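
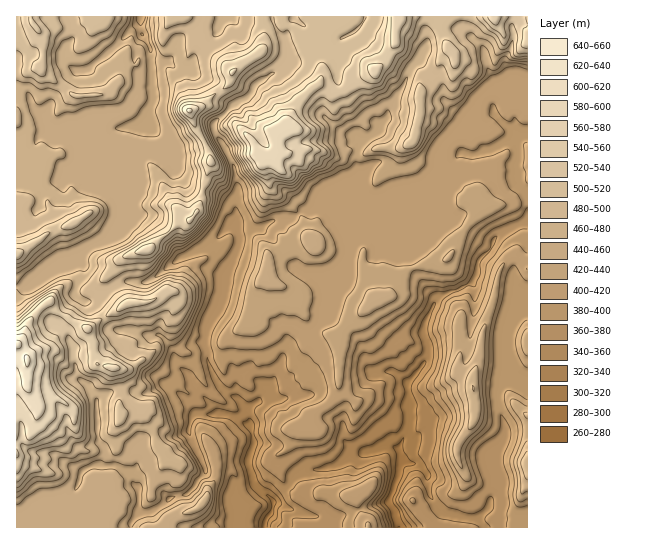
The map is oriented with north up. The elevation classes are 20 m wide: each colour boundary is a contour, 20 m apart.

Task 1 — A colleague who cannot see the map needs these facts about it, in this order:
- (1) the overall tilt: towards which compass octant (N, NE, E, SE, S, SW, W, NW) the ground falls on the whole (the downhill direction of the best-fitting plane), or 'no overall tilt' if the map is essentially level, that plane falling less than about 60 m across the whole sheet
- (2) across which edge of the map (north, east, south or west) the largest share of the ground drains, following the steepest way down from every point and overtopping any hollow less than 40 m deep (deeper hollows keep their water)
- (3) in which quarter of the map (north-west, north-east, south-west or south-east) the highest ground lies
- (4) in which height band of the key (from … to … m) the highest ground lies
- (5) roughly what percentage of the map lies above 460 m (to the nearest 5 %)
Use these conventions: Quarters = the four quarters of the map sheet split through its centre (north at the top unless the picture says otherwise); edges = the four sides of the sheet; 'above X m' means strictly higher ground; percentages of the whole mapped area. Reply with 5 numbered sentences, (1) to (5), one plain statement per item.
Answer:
(1) Overall the map slopes down towards the south-east.
(2) Drainage is mainly to the south: more ground falls towards that edge than towards any other.
(3) Look to the south-west quarter for the highest ground.
(4) The highest ground lies in the 640–660 m band.
(5) Roughly 35 % of the ground is higher than 460 m.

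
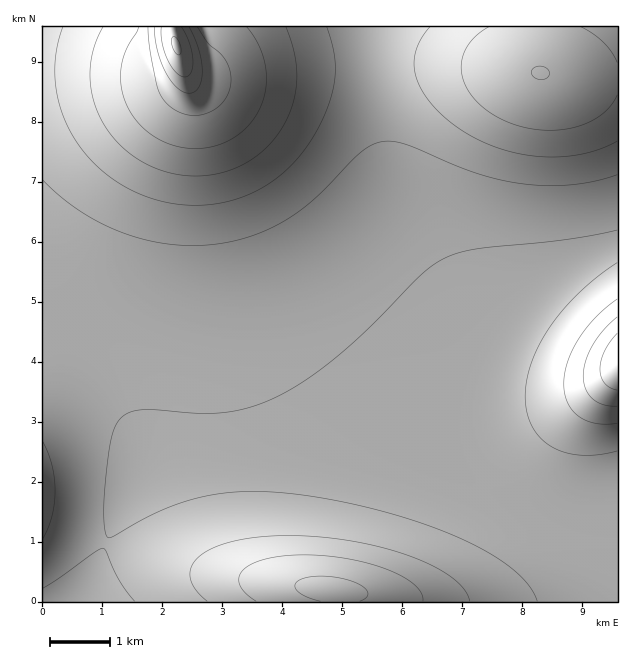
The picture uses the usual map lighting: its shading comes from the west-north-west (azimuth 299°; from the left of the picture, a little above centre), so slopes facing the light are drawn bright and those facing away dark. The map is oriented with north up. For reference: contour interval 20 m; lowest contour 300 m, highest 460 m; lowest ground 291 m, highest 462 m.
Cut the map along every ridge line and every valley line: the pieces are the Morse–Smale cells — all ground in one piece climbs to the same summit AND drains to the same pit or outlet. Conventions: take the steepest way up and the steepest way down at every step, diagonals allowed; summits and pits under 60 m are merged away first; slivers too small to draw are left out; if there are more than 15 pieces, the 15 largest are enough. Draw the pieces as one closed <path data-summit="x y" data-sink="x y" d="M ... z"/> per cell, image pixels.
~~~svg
<path data-summit="176 46" data-sink="617 558" d="M617 26l-575 1 1 575 42 0 2-2 17-53 19-40 17-23 24-10 77-8 78 0 42 2 99 16 30 8 28 14 4-1-20-15-14-25-6-24 1-47 15-45 10-19 22-29 17-15 24-17 31-17 16-5z"/><path data-summit="331 589" data-sink="617 558" d="M319 466l-101 1-46 6-27 7-13 13-20 33-26 75 532 0 0-63-4-2-78-22-46-22-30-8-60-11z"/><path data-summit="617 361" data-sink="617 558" d="M617 248l-15 4-31 17-24 17-17 15-22 29-10 19-10 27-6 27 1 47 5 15 14 25 13 12 20 10 33 12 48 14 2-1z"/>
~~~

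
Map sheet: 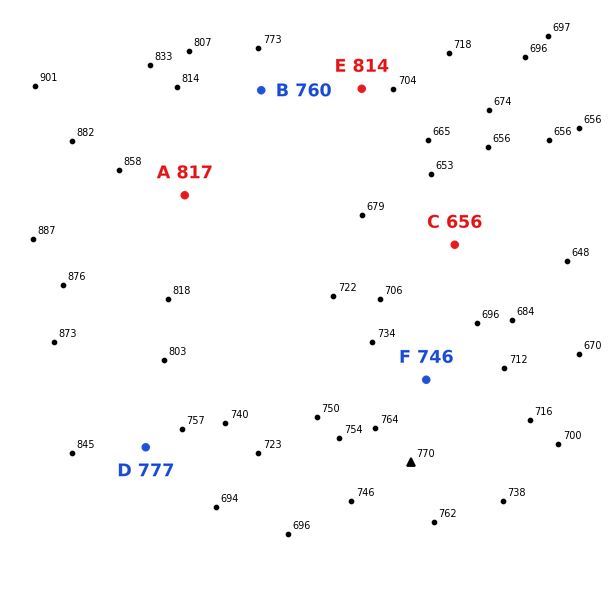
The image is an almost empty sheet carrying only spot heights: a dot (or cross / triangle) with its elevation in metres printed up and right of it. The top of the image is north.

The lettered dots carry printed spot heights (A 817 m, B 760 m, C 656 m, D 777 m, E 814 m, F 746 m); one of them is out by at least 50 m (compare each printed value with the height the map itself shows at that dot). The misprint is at E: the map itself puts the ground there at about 714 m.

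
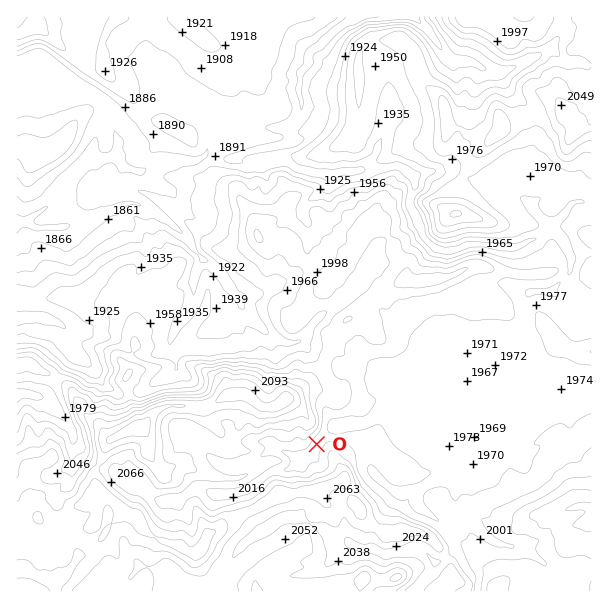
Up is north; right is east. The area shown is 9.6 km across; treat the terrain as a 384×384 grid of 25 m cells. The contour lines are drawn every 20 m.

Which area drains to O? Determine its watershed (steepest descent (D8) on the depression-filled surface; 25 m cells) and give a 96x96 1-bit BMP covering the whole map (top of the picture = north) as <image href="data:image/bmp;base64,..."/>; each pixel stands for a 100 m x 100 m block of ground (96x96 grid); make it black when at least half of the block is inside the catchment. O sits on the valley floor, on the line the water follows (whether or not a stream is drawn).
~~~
<image width="96" height="96" href="data:image/bmp;base64,Qk2+BAAAAAAAAD4AAAAoAAAAYAAAAGAAAAABAAEAAAAAAIAEAAATCwAAEwsAAAIAAAAAAAAA////AAAAAAAAAAAAAAAAAAAAAAAAAAAAAAAAAAAAAAAAAAAAAAAAAAAAAAAAAAAAAAAAAAAAAAAAAAAAAAAAAAAAAAAAAAAAAAAAAAAAAAAAAAAAAAAAAAAAAAAAAAAeAAAAAAAAAAAAAAB/AAAAAAAAAAAAAAP/AAAAAAAAAAAAAAf/wAAAAAAAAAAAAAf/4AAAAAAAAAAAAA//+AAAAAAAAAAAAD///gAAAAAAAAAAAH///4AAAAAAAAAAAP///8AAAAAAAAAAA/////4AAAAAAAAAB//////gAAAAAAAAB//////8AAAAAAAAB//////+AAAAAAAAB//////8AAAAAAAAA//////8AAAAAAAAA//////4AAAAAAAAAf/////gAAAAAAAAAf/////AAAAAAAAAAP////+AAAAAAAAAAD////8AAAAAAAAAAA////8AAAAAAAAAAAP///+AAAAAAAAAAAH///8AAAAAAAAAAAD///4AAAAAAAAAAAAAfwwAAAAAAAAAAAAAHgAAAAAAAAAAAAAAAAAAAAAAAAAAAAAAAAAAAAAAAAAAAAAAAAAAAAAAAAAAAAAAAAAAAAAAAAAAAAAAAAAAAAAAAAAAAAAAAAAAAAAAAAAAAAAAAAAAAAAAAAAAAAAAAAAAAAAAAAAAAAAAAAAAAAAAAAAAAAAAAAAAAAAAAAAAAAAAAAAAAAAAAAAAAAAAAAAAAAAAAAAAAAAAAAAAAAAAAAAAAAAAAAAAAAAAAAAAAAAAAAAAAAAAAAAAAAAAAAAAAAAAAAAAAAAAAAAAAAAAAAAAAAAAAAAAAAAAAAAAAAAAAAAAAAAAAAAAAAAAAAAAAAAAAAAAAAAAAAAAAAAAAAAAAAAAAAAAAAAAAAAAAAAAAAAAAAAAAAAAAAAAAAAAAAAAAAAAAAAAAAAAAAAAAAAAAAAAAAAAAAAAAAAAAAAAAAAAAAAAAAAAAAAAAAAAAAAAAAAAAAAAAAAAAAAAAAAAAAAAAAAAAAAAAAAAAAAAAAAAAAAAAAAAAAAAAAAAAAAAAAAAAAAAAAAAAAAAAAAAAAAAAAAAAAAAAAAAAAAAAAAAAAAAAAAAAAAAAAAAAAAAAAAAAAAAAAAAAAAAAAAAAAAAAAAAAAAAAAAAAAAAAAAAAAAAAAAAAAAAAAAAAAAAAAAAAAAAAAAAAAAAAAAAAAAAAAAAAAAAAAAAAAAAAAAAAAAAAAAAAAAAAAAAAAAAAAAAAAAAAAAAAAAAAAAAAAAAAAAAAAAAAAAAAAAAAAAAAAAAAAAAAAAAAAAAAAAAAAAAAAAAAAAAAAAAAAAAAAAAAAAAAAAAAAAAAAAAAAAAAAAAAAAAAAAAAAAAAAAAAAAAAAAAAAAAAAAAAAAAAAAAAAAAAAAAAAAAAAAAAAAAAAAAAAAAAAAAAAAAAAAAAAAAAAAAAAAAAAAAAAAAAAAAAAAAAAAAAAAAAAAAAAAAAAAAAAAAAAAAAAAAAAAAAAAAAAAAAAAAAAAAAAAAAAAAAAAAAAAAAAAAAAAAAAAAAAAAAAA="/>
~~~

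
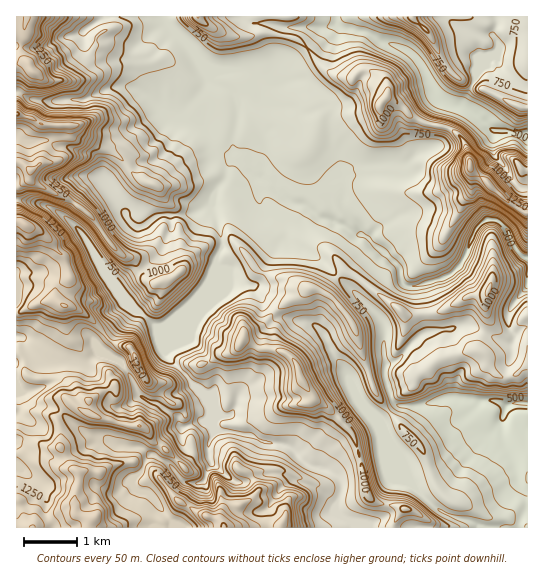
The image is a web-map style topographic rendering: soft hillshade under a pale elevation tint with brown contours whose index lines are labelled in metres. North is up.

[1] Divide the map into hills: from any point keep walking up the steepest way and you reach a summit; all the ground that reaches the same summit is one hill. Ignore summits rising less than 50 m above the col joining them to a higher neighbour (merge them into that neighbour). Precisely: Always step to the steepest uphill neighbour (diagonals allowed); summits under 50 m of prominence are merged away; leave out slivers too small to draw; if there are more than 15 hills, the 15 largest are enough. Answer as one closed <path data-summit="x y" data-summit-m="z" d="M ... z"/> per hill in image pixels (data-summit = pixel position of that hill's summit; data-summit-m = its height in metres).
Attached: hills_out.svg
<path data-summit="26 225" data-summit-m="1589" d="M175 32l-4 1-11 13-5 12 5 12 1 36 6 6 11 4 2 5-12 28-9 8-8 4-18 0-25 20-1 4 18 30-39 25-20-23-9-6-19-8-21-3 0 72 25 1 9 6 14 13 18 7 7 0 17-12 8 0 23-15 23-21 10-20 0-14 2-2 20-2 20-9 10 39-7 16 0 7 8 5 5 10 8 0 9 4 9 0 4-3 8-20 17-24 1-8-11-13-9-6-5-8 0-9 8-13-5-6-3-8-14-14-8-2-6 0 7-36 0-12-3-6-7-8-12-5-6-6-20-29z"/><path data-summit="470 166" data-summit-m="1428" d="M239 69l-18 2-7 2-3 5 6 6 12 5 7 8 3 6-6 47 13 3 14 14 3 8 26 26 16 4 12 11 26 9 11 8 13 4 30 28 4 16 4 4 10 2 35-12 11-12 14-32 11-11 11 0 4 3 7 8 9 20 5 5 6 1 0-68-9-1-8-10-6-11-9-9-3-5 2-22-26-22-27-9-5 5-8 20 0 22-2 2-9 3-13 13-24-1-22 4-13 5-4 7-2-17-8-17-3-21-4-10-6-4-18 2-12-6-19-4-7-8-2-12-11-11z"/><path data-summit="301 378" data-summit-m="1229" d="M286 317l-11 2-14 14-1 8-8 14-1 14-12 24-6 18-4 5-11-1-7-14-3-2 3 6-2 14 3 7 5 5 33 4 16 8 20 2 5 3 14 15 8 4 10 1 12 7 16-12 27-7 5 0 12 12-14-38-22-29-12-27-15-21-9-20-8-8-8-4-9 0z"/><path data-summit="223 527" data-summit-m="1506" d="M209 419l-3 2-12 2-13 7 3 21-13 16-5-6-12-6-4 0-5 6-2 9-12 11 6 10 12 2 7 8 17 22 1 5 181-1-4-6-12-5-4-6 6-19 0-9-7-9-29-10-14-15-5-3-20-2-16-8-33-4z"/><path data-summit="381 105" data-summit-m="1094" d="M337 24l-15 4-15 20-14 12-16 8-12 12-4 1 2 14 10 9 16 3 12 6 18-2 6 4 4 10 3 21 8 17 2 17 4-7 13-5 22-4 24 1 13-13 11-5 0-22 4-12 8-14-8-8-9-22-13-16-18-9-12-3-15-9-23-4z"/><path data-summit="94 518" data-summit-m="1488" d="M17 389l2 22-3 3 0 52 25 20 6 13 0 16 6 13 120-1 0-4-17-22-7-8-12-2-6-9 13-15 5-12-3-4-8-4-20-2-15-8-13-2-32-24-8-4-16-3-11-12z"/><path data-summit="410 437" data-summit-m="769" d="M461 397l-15 0-24 8-27 0-15 14 1 10 15 36 5 9 32 31 9 7 12 5 15 3 10 8 39 0 5-13 5-6 0-18-5-2-6-8-2-18-12-26 0-20 4-11-14-6-20 0z"/><path data-summit="489 290" data-summit-m="1060" d="M497 220l-11 0-9 7-16 36-11 12-30 11 4 36 3 10 42-7 42 19 4-10 13-8 0-68-11-7-9-20z"/><path data-summit="17 114" data-summit-m="1513" d="M130 87l-16 0-31 13-40 1-13-2-11-7-3 1 1 44 8 4 22-1 12 7 10 0 12 5 10 1 8 6 2 6 0 9 4 8-6-3-9 2-25 34 21 25 39-25-18-30 1-4 25-20 18 0 8-4 9-8 12-28-2-5-11-4-21-17z"/><path data-summit="33 71" data-summit-m="1446" d="M102 16l-85 0-1 75 18 9 23 1 26-1 31-13 16 0 12 5 19 15-1-37-5-15 5-9 15-15-9-8-28 21-9 0-12-5-15 1-11-4-4-5 1-4 10-6z"/><path data-summit="478 350" data-summit-m="886" d="M469 325l-10 0-8 4-28 4-18 17-6 9-14 7 2 19 5 16 3 3 27 1 24-8 47 3 13 5 22-3 0-75-13 6-4 11z"/><path data-summit="310 289" data-summit-m="984" d="M286 233l-19 29-8 20-7 4 9 13 22 18 15 4 9 0 8 4 10 12 7 16 19 30 22-8 12-2-1-47-4-8-61-59-26-16z"/><path data-summit="65 306" data-summit-m="1405" d="M38 272l-22 1 0 64 5 0 9 14 16 12 28 0 11 4 13-15 3-1-5-5 25-21 8-8 4-8-19-24-7 2-17 12-7 0-18-7-14-13z"/><path data-summit="413 17" data-summit-m="1031" d="M495 16l-158 0-1 7 7 5 23 4 15 9 26 10 12 10 5 8 12 26 7 6 19 6 13-26 2-11 12-13 6-1 4-6 0-5-6-8 4-14z"/><path data-summit="198 17" data-summit-m="1052" d="M335 16l-171 1 3 6 18 19 26 35 3-4 7-2 18-2 11 3 12 9 15-13 16-8 14-12 15-20 12-3 2-2z"/>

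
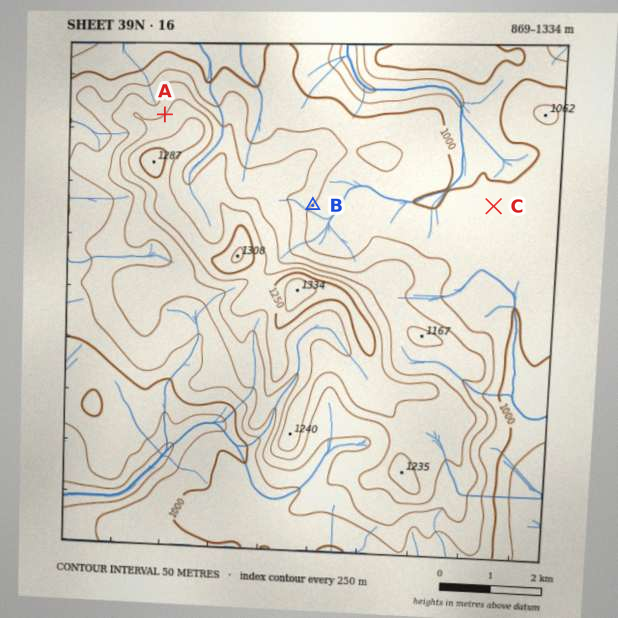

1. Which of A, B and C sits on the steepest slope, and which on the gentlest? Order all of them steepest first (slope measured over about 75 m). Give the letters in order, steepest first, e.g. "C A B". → A B C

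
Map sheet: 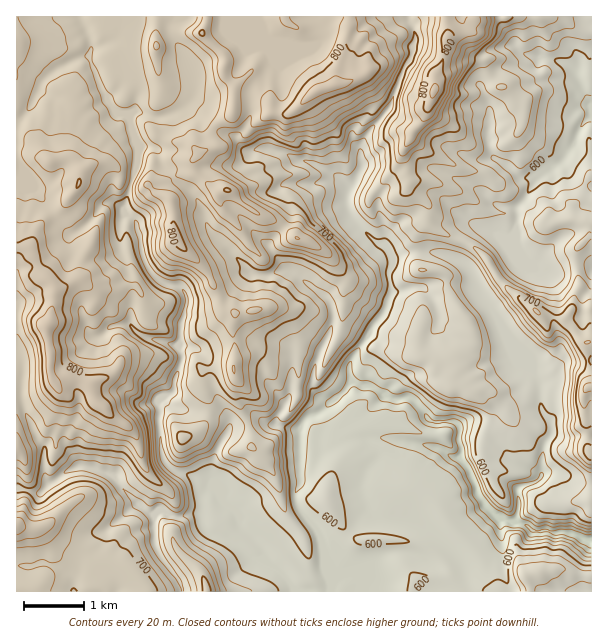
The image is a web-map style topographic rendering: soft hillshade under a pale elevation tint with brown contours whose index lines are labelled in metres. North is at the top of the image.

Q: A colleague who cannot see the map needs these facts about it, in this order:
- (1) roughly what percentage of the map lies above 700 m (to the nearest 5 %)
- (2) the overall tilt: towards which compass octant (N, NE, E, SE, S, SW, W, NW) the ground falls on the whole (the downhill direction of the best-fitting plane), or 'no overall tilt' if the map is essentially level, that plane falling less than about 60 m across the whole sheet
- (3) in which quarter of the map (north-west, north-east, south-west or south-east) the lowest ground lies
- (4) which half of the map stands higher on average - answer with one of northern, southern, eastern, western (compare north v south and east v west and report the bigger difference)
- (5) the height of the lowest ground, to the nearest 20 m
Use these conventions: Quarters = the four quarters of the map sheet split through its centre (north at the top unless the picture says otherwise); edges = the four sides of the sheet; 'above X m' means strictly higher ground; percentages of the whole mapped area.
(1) Ground above 700 m makes up about 40 % of the sheet.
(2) The general tilt is down to the south-east (the land rises towards the north-west).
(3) The lowest point lies in the south-east quarter of the map.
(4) On average the western half of the map is the higher ground.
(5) The lowest ground is at about 500 m.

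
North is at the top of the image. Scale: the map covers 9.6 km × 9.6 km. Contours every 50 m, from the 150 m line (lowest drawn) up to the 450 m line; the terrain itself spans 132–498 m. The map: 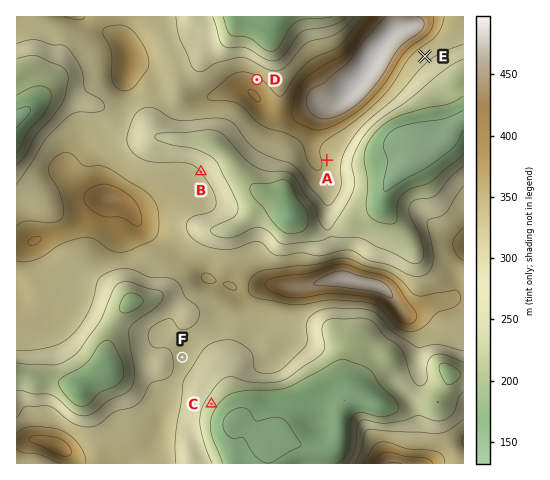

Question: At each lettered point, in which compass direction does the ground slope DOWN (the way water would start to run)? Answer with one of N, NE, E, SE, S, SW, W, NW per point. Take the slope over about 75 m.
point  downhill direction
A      E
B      NE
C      SE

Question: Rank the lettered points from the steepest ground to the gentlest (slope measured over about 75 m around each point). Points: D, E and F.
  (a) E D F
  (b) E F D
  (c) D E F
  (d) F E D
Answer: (c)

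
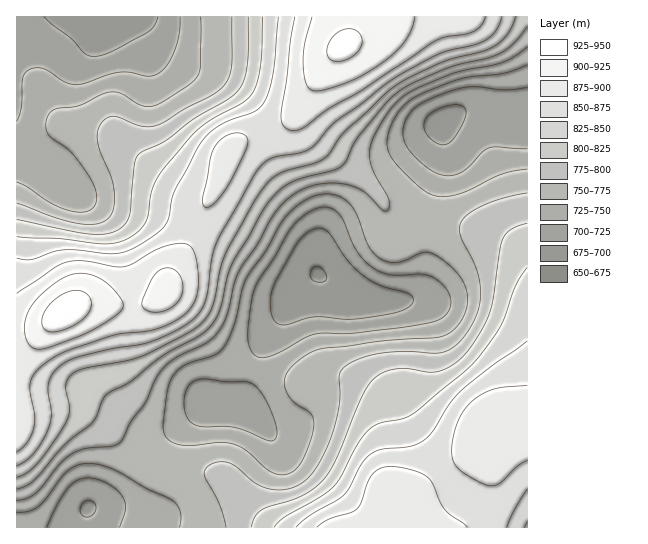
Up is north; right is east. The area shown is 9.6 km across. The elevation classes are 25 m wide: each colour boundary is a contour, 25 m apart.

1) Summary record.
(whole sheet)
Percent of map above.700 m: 95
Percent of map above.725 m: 84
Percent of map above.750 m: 70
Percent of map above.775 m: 54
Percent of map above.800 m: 43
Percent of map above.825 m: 34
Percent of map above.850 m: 26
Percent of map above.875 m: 15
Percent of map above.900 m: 5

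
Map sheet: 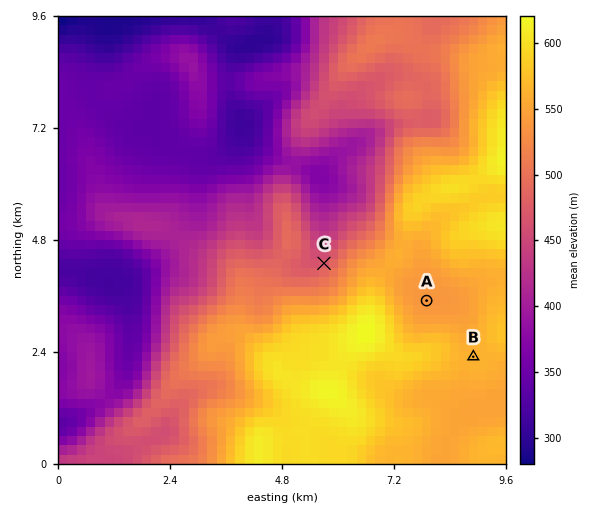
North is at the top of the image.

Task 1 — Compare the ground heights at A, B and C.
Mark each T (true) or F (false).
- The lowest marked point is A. F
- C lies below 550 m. T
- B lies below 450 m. F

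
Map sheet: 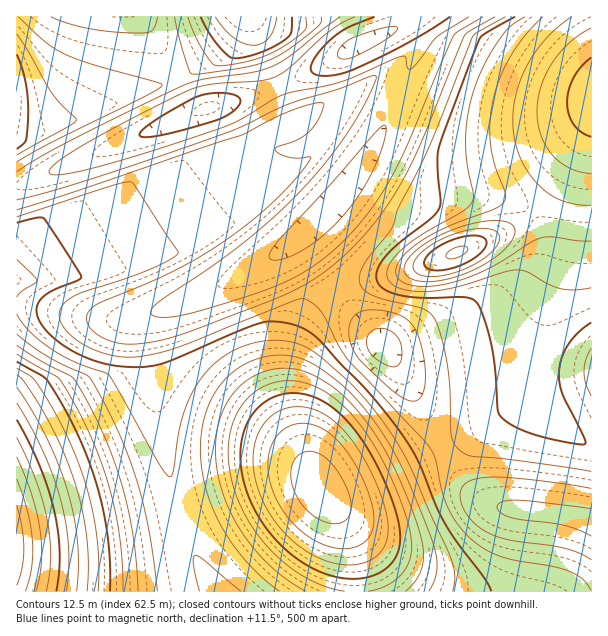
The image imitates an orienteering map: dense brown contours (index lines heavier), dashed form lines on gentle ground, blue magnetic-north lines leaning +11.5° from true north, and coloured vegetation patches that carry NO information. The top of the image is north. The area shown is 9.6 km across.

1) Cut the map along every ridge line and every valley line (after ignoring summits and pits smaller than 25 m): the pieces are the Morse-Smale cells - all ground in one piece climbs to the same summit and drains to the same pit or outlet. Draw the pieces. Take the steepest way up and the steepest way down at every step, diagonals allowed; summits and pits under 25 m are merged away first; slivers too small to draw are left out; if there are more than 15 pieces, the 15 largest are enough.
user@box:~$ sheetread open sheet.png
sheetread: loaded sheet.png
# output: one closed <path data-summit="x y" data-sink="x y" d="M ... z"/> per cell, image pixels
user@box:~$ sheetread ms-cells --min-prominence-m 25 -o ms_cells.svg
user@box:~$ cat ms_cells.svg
<path data-summit="17 548" data-sink="354 47" d="M398 28l-33 14-75 40-39 15-48 12-187 77 1 406 200-1-24-37-13-38-20-87-8-46 0-17-6-25 0-21 4-6 9-4 44-16 69-36 27-20 32-31 24-30 23-36 19-40 13-35 4-16-11-18z"/><path data-summit="320 492" data-sink="354 47" d="M303 234l-18 14-28 18-54 28-44 16-9 4-4 6 0 21 6 25 0 17 8 46 20 87 13 38 25 38 138-1-1-31-6-26-7-16-24-29-5-9-21-67-2-47 8-31 14-26 15-15 10-6-3-10-22-29z"/><path data-summit="591 96" data-sink="354 47" d="M591 16l-178 0-3 6-12 5 16 23-4 16-19 48-13 27-20 32 14 5 35 21 85-3 20 4 13 8 6 6 16-17 12-18 33-59z"/><path data-summit="320 492" data-sink="591 522" d="M443 450l-14 4-75 36-18 6-12 1 12 12 13 25 6 26 2 32 235-1-1-69-21-6-58-6-23-6-12-8-19-19z"/><path data-summit="17 96" data-sink="354 47" d="M141 16l-125 1 1 169 182-75-6-4-15-33z"/><path data-summit="320 492" data-sink="384 347" d="M338 289l-11 5-19 20-10 21-8 31 0 36 6 30 17 48 5 9 11 9 43-16 70-33-22-47-24-40-47-54z"/><path data-summit="246 17" data-sink="354 47" d="M411 16l-269 1 18 31 18 26 15 33 4 3 4 0 50-13 39-15 39-20 21-13 60-27z"/><path data-summit="458 252" data-sink="354 47" d="M362 174l-7 2-24 31-27 27 8 15 22 29 4 10 13-5 48-9 39-14 65-26 27-19-5-7-13-8-20-4-85 3z"/><path data-summit="591 96" data-sink="384 347" d="M591 121l-32 58-12 18-15 16 10 21 2 18-4 15-11 17-14 14-23 14-58 18-42 16-8 1 27 37 17 7 82-3 23-2 2-2-1-22 2-21 30-92 10-57 16-61z"/><path data-summit="458 252" data-sink="384 347" d="M531 214l-28 20-65 26-39 14-48 9-14 5 12 20 34 38 9 0 42-16 51-16 30-16 14-14 11-17 4-15 0-12-4-15z"/><path data-summit="458 252" data-sink="591 522" d="M534 403l-15 1-16 10-18 14-43 21 16 28 19 19 12 8 23 6 58 6 21 6 1-75-47-32z"/><path data-summit="591 96" data-sink="354 47" d="M591 132l-15 60-12 69-28 80-2 21 0 21 2 2 31-3 25-5z"/><path data-summit="458 252" data-sink="384 347" d="M408 380l2 9 33 59 42-20 18-14 16-10 15-1 4 2-4-20-73 6-33 0-12-5z"/><path data-summit="458 252" data-sink="354 47" d="M591 378l-56 8 0 9 5 15 27 22 24 14z"/>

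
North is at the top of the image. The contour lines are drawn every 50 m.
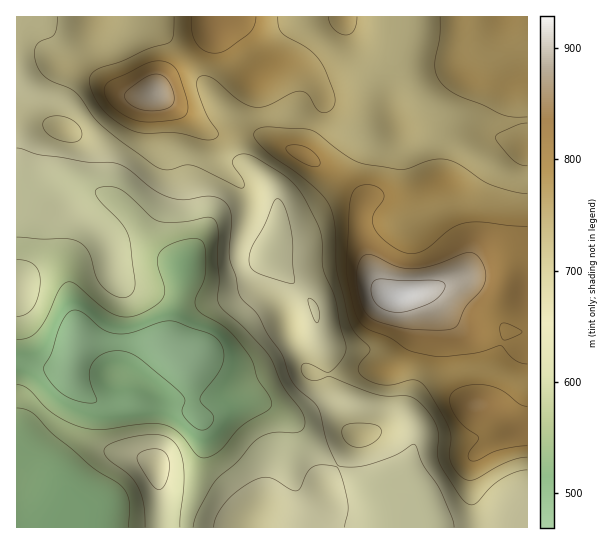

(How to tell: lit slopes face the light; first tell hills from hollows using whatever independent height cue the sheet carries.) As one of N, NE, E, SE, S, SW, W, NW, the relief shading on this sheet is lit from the E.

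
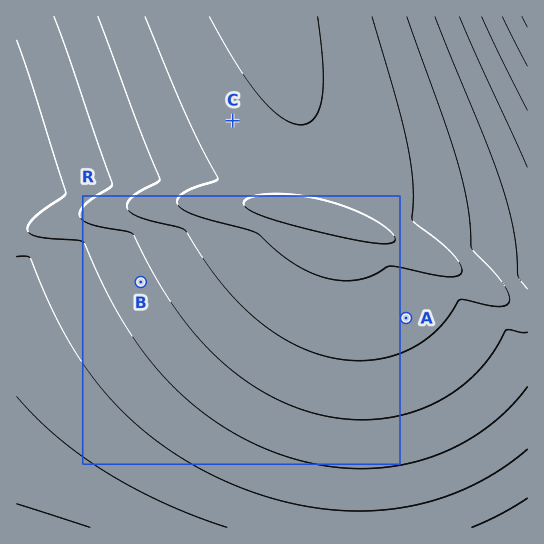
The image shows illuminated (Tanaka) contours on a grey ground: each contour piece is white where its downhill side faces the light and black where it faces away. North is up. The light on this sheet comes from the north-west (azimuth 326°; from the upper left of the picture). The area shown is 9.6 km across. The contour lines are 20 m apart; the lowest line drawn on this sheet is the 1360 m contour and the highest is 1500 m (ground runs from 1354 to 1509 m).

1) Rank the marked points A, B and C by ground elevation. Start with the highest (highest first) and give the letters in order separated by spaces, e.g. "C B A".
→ C A B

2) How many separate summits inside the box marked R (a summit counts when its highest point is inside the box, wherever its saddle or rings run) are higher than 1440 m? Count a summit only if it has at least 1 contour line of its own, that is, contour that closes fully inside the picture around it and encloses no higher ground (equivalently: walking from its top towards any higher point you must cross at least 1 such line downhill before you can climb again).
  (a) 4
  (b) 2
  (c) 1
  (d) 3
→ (c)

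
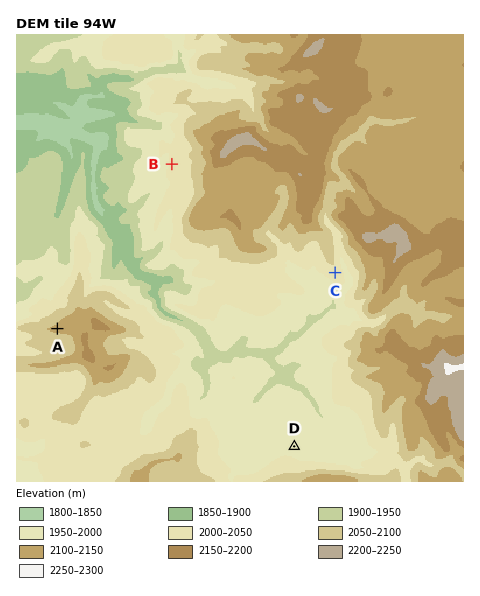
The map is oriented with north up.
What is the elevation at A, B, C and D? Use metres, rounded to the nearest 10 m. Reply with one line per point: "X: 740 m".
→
A: 2110 m
B: 2010 m
C: 2030 m
D: 1990 m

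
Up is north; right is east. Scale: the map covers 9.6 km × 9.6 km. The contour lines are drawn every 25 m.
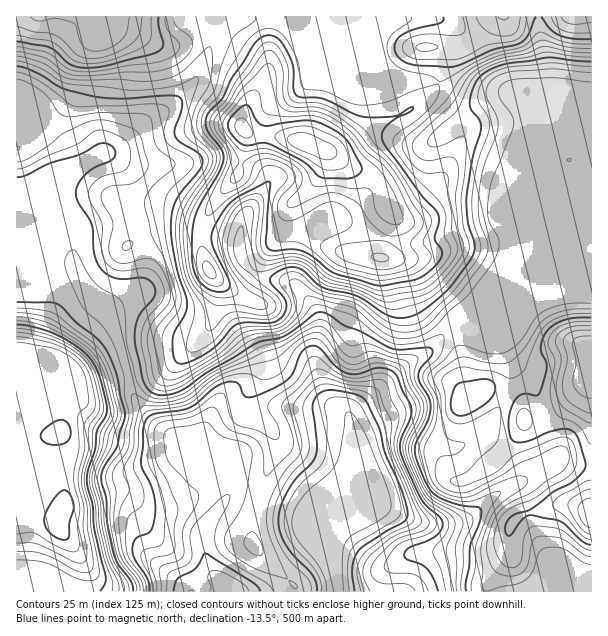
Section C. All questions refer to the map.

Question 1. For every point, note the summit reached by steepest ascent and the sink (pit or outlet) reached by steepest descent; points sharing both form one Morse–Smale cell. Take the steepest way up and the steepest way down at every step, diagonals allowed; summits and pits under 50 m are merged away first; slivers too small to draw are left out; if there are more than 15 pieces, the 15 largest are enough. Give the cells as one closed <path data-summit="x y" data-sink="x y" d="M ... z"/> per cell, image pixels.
<path data-summit="305 143" data-sink="332 569" d="M278 16l-72 0 4 16 0 16-5 14-13 24-22 22-24 13-21 23-12 7-14 3-31 18 2-8-4-17-5-9-8-8-9-6-27 2-1 128 35 0 17 5 6 5 12 27 28 30 15 52 30-5 12-4 34-29 7-14 6-22 0-14-3-8 26 22 0 28 19 36 0 9-14 27 0 11 3 5 15 7 8 9 5 12-19 57-6 39 7 13 36 35 1 5 37 0 1-16-4-19 0-17 6-19 0-21 2-8 22-25-2-21-8-32 52-47 24-13 29-29 9 0 84-35 15-2 29-1 0-189-46-4-6 2-4 4-9-6-21-2-26 6-12 0-36-18-45 0-9-4-16-16-66-28-11-12z"/><path data-summit="591 348" data-sink="332 569" d="M591 288l-28 0-15 2-84 35-9 0-29 29-24 13-52 47 8 32 2 21-22 25-2 8 0 21-6 19 0 17 4 19 1 16 243-1-28-28-20-38-12-34-7-5 16-6 30-20 7 0 20 6 8-1z"/><path data-summit="57 521" data-sink="230 591" d="M59 361l-15 19 11 13 6 33-1 9 6 15-2 56-6 10 0 11 26 34 7 17 0 13 137 1-2-7-15-13-9-27 2-15 19-27-1-6-18-18-4-6-1-18 5-1 1-2-19-7-18-11-23-21-11-15-4-23-2-2-47 12-3-2-5-11z"/><path data-summit="113 17" data-sink="332 569" d="M204 16l-187 0-1 109 28-1 9 6 8 8 5 9 4 17-1 6 30-16 17-4 9-6 21-23 24-13 26-28 14-32 0-16z"/><path data-summit="57 521" data-sink="332 569" d="M51 254l-35 1 0 336 74 1 0-19-17-28-15-18 0-11 6-10 2-56-6-15 1-9-6-33-11-13 13-19 9 5 7 6 5 11 3 2 44-11 3-2 0-3-14-48-28-30-12-27-6-5z"/><path data-summit="305 143" data-sink="230 591" d="M218 280l-1 26-5 15-7 14-34 29-12 4-30 5 1 10 4 15 6 9 22 23 18 12 25 10-1 2-5 1 1 18 4 6 19 21-1 6-11 12-9 16 0 11 9 27 15 13 4 7 64 0 1-5-36-35-7-13 6-39 19-57-5-12-8-9-15-7-3-5 0-11 14-27 0-9-19-36 0-28z"/><path data-summit="504 17" data-sink="332 569" d="M537 16l-259 1 7 3 11 12 66 28 16 16 9 4 45 0 36 18 12 0 26-6 13 0 8 2 9 6 4-4 7-3-1-31z"/><path data-summit="591 515" data-sink="332 569" d="M564 460l-7 0-30 20-16 6 7 5 12 34 20 38 29 29 12 0 1-125-17-3z"/><path data-summit="575 17" data-sink="332 569" d="M591 16l-53 1 8 45 2 32 27 3 17-1z"/>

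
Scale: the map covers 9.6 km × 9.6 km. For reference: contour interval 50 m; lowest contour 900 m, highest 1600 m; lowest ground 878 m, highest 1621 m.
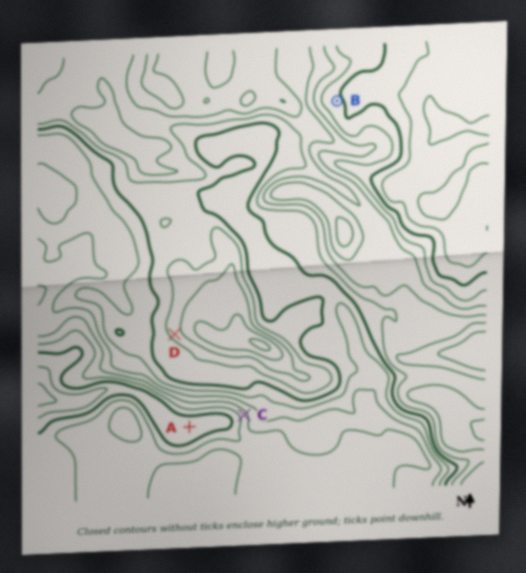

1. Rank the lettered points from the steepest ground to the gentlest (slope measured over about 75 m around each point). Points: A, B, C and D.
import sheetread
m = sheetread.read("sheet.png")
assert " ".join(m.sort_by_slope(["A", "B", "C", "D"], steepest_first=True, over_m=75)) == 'C D B A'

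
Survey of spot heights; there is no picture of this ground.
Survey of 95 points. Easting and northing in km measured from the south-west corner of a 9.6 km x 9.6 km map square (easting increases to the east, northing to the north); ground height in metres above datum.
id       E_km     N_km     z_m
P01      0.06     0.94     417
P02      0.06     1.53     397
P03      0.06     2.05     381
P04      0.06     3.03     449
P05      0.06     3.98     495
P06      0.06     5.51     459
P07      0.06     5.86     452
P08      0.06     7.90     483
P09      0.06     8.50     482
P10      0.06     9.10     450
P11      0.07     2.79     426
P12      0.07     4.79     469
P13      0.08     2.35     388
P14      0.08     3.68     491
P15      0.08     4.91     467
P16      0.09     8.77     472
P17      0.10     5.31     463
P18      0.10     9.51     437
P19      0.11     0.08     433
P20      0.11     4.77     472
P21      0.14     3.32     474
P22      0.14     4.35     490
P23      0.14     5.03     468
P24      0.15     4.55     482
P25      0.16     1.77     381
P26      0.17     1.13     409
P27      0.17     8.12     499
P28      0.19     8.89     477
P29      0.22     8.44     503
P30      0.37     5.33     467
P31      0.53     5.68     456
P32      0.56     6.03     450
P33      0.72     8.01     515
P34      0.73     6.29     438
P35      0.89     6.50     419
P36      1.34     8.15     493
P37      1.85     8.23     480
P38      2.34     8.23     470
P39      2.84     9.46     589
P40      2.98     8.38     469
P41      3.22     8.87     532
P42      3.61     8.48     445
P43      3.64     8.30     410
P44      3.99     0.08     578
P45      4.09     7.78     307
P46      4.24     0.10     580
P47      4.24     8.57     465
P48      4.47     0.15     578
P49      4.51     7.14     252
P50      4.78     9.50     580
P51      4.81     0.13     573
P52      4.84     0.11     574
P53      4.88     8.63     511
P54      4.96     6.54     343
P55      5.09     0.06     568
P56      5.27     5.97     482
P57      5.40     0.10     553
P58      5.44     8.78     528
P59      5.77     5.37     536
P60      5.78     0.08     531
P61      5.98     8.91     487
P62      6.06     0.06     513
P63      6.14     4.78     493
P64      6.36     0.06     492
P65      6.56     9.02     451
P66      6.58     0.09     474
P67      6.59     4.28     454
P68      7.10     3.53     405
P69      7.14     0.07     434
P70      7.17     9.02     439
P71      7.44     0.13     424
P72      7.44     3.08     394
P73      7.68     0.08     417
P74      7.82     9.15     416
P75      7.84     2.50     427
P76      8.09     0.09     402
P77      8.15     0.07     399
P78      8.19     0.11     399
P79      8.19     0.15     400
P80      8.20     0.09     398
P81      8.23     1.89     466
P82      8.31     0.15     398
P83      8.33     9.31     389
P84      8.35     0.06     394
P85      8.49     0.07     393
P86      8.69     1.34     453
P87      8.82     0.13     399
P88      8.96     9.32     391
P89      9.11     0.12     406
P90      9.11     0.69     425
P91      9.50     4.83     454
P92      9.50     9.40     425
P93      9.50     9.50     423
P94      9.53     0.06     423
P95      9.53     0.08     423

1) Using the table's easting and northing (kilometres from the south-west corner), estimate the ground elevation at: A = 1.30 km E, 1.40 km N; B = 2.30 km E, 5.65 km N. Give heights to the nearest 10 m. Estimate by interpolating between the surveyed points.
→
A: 340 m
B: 410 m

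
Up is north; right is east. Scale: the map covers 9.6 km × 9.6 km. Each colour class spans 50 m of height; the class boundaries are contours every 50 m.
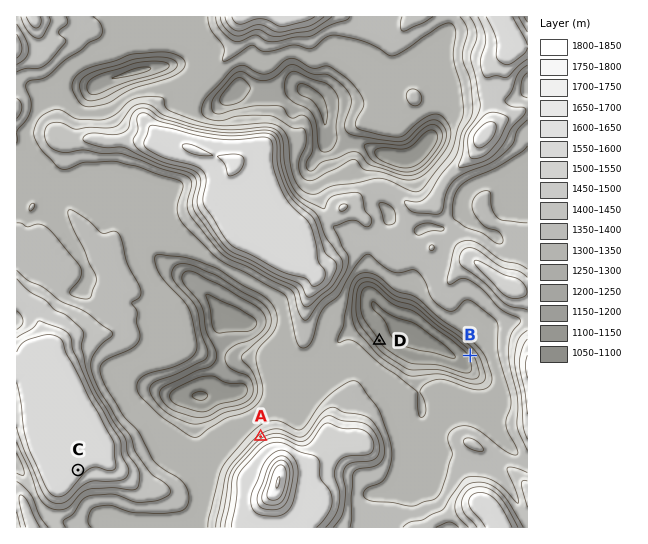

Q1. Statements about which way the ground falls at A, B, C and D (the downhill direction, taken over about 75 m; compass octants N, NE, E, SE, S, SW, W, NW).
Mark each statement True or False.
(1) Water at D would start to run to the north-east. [True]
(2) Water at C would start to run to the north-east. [False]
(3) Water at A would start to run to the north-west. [True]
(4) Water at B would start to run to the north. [False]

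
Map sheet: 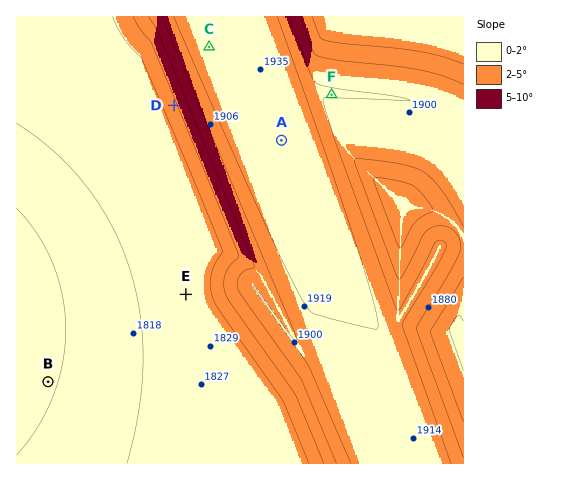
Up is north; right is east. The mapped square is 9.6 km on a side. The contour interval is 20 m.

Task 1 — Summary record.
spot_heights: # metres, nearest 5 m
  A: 1930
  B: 1795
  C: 1935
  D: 1855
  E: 1825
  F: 1900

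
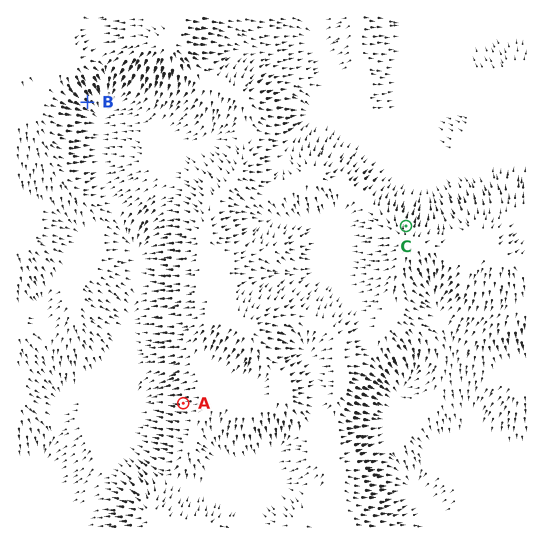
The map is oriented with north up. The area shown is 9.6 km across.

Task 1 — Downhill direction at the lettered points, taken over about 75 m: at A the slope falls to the W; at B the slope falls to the SE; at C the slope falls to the N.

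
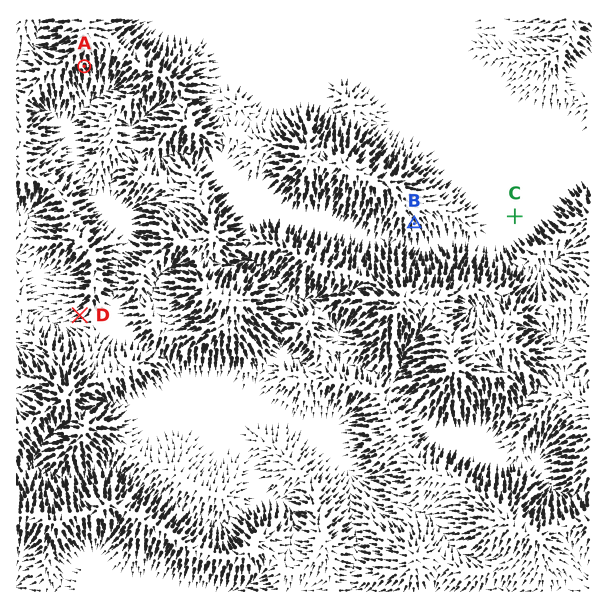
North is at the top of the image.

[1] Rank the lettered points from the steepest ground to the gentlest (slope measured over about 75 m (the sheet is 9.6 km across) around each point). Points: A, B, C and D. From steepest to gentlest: A B D C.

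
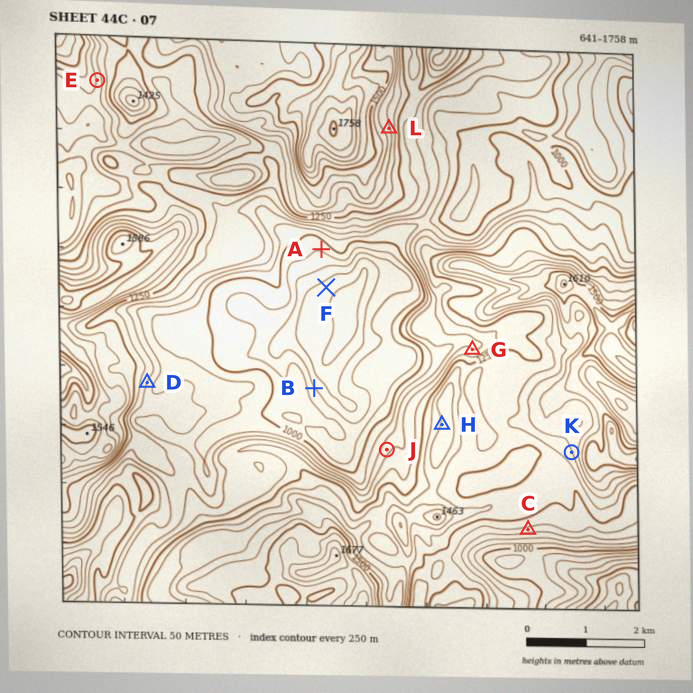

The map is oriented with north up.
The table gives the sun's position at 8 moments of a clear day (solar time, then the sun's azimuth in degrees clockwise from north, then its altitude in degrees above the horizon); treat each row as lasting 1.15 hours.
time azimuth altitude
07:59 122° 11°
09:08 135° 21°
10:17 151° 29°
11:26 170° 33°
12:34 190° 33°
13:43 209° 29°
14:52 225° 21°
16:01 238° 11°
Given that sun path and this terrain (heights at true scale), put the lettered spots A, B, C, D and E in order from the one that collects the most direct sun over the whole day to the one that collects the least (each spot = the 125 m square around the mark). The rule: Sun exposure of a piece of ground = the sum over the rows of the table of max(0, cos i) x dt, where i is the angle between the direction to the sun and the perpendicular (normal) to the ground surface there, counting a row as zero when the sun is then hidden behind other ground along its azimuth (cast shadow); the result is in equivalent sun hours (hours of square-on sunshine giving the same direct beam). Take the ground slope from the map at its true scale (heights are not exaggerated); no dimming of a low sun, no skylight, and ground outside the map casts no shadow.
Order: C > A > D > E > B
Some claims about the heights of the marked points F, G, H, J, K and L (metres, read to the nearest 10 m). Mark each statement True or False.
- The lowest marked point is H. False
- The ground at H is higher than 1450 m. False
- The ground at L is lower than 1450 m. True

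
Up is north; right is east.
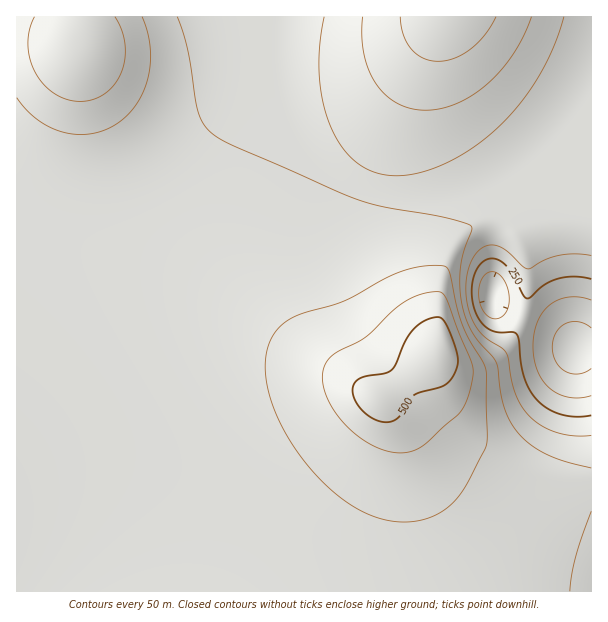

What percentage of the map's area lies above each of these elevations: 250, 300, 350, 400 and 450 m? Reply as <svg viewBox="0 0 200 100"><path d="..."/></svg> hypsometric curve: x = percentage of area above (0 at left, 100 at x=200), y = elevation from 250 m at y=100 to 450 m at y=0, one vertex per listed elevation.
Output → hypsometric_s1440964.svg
<svg viewBox="0 0 200 100"><path d="M193 100l-3-25-31-25-118-25-25-25"/></svg>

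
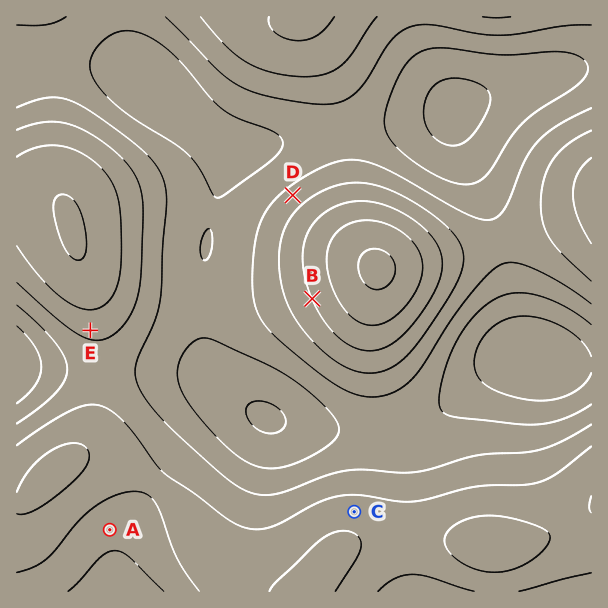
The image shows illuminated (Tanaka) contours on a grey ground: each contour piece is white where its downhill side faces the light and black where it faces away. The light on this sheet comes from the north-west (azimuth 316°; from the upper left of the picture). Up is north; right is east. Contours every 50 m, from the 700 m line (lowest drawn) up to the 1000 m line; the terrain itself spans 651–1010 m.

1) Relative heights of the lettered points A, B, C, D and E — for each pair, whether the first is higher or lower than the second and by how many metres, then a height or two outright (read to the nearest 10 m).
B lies higher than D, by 80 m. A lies lower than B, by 80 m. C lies higher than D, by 60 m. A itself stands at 820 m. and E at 860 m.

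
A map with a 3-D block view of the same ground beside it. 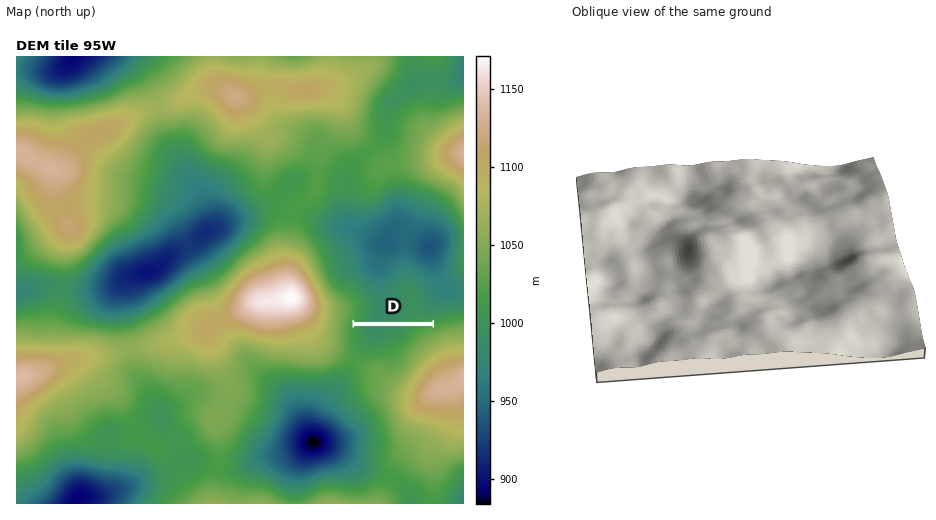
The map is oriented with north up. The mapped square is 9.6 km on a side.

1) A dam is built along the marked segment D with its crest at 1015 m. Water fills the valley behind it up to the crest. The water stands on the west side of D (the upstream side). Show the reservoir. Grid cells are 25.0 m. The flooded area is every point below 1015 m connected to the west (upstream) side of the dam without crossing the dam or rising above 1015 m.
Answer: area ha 65.6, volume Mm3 8.21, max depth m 29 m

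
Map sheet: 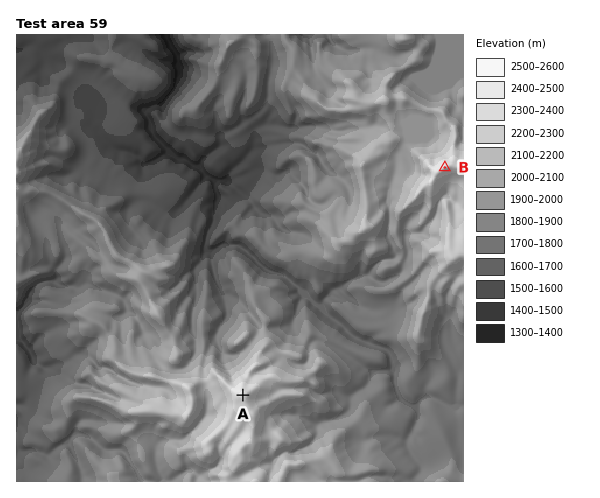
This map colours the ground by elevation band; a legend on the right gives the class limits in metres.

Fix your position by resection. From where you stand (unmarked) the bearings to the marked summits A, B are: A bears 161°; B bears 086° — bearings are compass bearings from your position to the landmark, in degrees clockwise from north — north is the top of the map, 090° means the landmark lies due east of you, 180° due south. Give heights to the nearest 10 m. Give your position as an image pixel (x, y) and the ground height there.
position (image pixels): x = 171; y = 187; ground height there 1620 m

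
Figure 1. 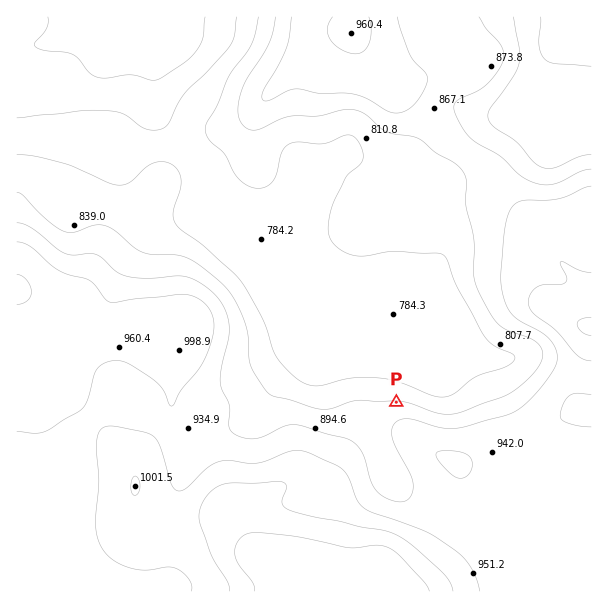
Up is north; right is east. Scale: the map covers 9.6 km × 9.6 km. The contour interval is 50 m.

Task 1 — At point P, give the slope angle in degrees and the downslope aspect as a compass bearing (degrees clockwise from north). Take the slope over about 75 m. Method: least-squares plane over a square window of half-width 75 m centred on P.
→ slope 10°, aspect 1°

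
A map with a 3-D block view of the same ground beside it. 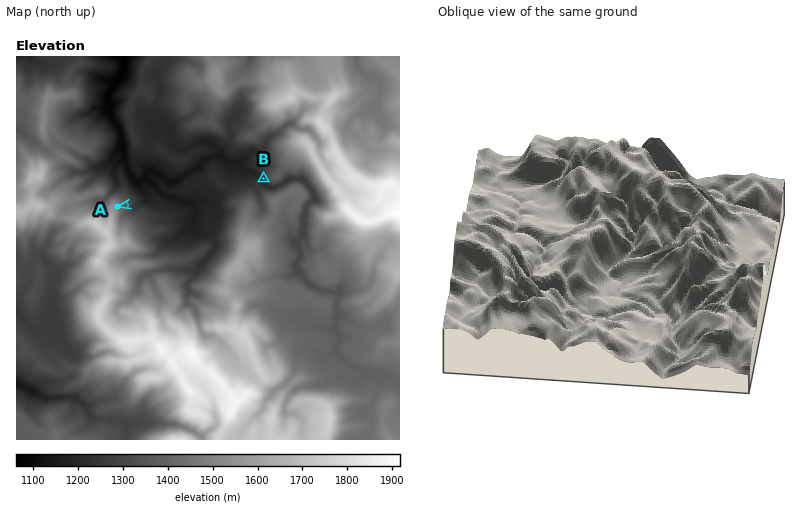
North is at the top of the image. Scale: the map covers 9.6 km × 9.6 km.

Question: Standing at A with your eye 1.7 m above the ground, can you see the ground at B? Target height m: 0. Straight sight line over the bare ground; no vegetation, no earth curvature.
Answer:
yes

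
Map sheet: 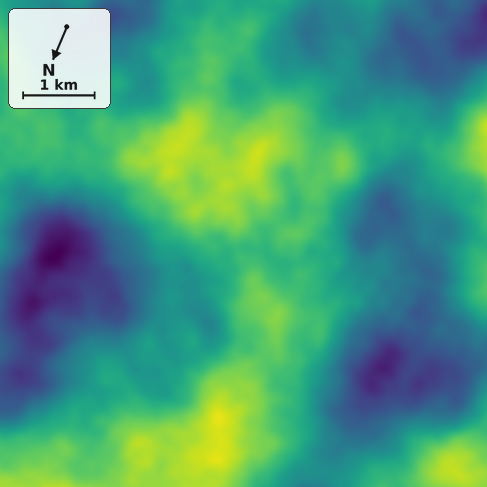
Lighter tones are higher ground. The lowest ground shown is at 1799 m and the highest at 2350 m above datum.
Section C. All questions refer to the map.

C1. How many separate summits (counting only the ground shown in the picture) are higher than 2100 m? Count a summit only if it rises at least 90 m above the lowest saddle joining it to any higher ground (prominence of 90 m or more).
3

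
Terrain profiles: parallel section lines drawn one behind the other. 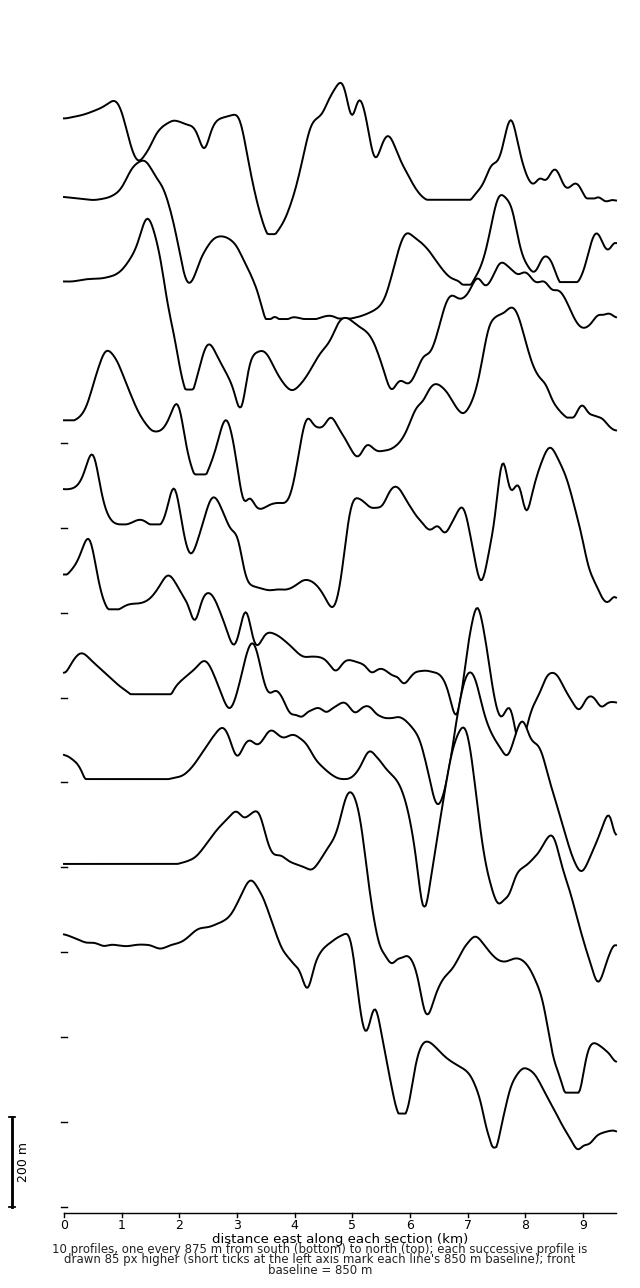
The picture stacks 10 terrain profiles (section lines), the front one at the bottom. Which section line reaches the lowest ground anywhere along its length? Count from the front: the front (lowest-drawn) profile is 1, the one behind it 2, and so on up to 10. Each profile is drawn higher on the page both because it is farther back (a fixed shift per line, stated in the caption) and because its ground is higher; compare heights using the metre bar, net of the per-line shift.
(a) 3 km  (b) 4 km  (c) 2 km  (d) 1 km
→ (c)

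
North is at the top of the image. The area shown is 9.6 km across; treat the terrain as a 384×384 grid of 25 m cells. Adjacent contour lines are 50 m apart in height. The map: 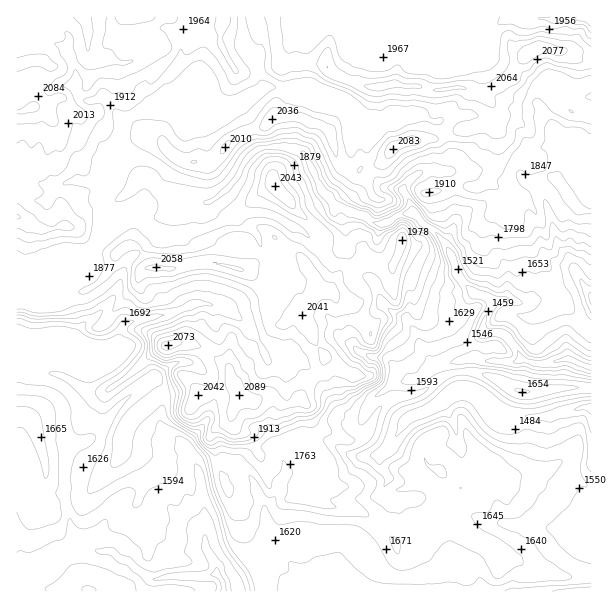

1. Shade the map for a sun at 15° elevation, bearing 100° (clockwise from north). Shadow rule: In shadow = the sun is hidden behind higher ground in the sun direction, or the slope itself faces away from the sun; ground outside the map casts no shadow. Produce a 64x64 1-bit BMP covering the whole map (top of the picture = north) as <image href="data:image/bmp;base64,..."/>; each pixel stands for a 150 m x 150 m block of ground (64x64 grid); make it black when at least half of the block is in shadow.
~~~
<image width="64" height="64" href="data:image/bmp;base64,Qk0+AgAAAAAAAD4AAAAoAAAAQAAAAEAAAAABAAEAAAAAAAACAAATCwAAEwsAAAIAAAAAAAAA////AAAAAAAAAAHgAAAAAAAAA8AAAAAAAAADwAAAAAAAAAeAAAAAAAAABwAAAAAAAAAPAAAAAAAAAA8AAAAAAAAADwAAAAAAAgAfAAAAAAAGAB4AAAAAAAYAHgQAAAAABgAeFgBAAAAEAB42AGAAAAAAHCAAQAAAAAA8AADwAAAAYDwAAHAAAADgeAAAeEAAAOD8AAB8QAAAcf4AAD7AAAAx5gAAB4AAAB/iAAEBgAAAH/EAAAAAAADP8QAAAAwAAOfnAAAEAAAAf84AAAAAAAB/ngBAAAAAAD8AAEAAAIIA/wEAAgABhAP/wzAGAAcAAb/gcAAACgAAx+BwAAAIAAAgEOAAAAwAADQAYABAAAAAGAAAAIAAAAAYAAAAAAAAABwAAAAAYAIAXAAAAADAAABgAAAAAMAAAGAAAADB4AAAEAAQAOHAAAAAAAAB4sAAAAAAAAFsYBAAAAAABxwAEAAAAMAeGAAAAAAB4Dg4AAAAAAHwYBgAAAAAAPDwDAAAAAAA8PAAAAAAAIBx4YAAAAAABgPjwAAAAAAHAePgAAAAAAEAACCAAAAAAHAAAAAAAAAAcAAAAAAAAAA4AgAAAAAAAAAEAAAAAQAAAAAAAAAAAAMAQEAAAAIAAzhAAAYAAgACOEAABwACAAAYQAAOgAIAABgAAA7AAAAAEAAAAEAAAABAAAAAAA=="/>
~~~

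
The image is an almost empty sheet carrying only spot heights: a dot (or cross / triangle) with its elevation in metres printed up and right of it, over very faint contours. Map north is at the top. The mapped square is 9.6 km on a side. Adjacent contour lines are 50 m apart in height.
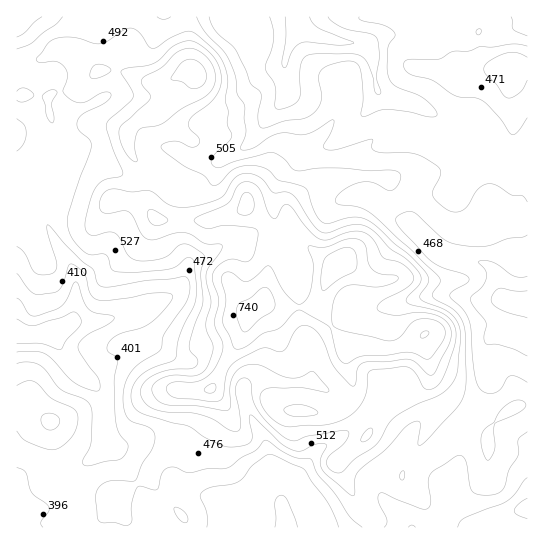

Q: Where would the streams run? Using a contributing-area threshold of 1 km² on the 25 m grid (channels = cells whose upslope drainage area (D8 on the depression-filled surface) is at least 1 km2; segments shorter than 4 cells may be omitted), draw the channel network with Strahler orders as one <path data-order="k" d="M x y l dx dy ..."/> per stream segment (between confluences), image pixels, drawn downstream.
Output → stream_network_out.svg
<path data-order="2" d="M283 510l3 17"/><path data-order="1" d="M527 497l0 12"/><path data-order="1" d="M183 490l7 3 4 0 1 1 12 1 12 7 12 12 2 13"/><path data-order="1" d="M455 481l-6 13 0 17 1 3 11 11 4 0 1 1 9 0 2 1 10 0"/><path data-order="1" d="M310 459l-25 26 0 4-2 1 0 20"/><path data-order="1" d="M105 445l0-11"/><path data-order="1" d="M111 445l-5-6 0-4-1-1"/><path data-order="2" d="M105 434l0-27-2-1 0-5-2-7-14-15"/><path data-order="1" d="M409 395l13 14 0 9-8 8-12 21-20 23-1 8-2 1 0 12 3 6 28 26 0 3 1 1"/><path data-order="2" d="M87 379l-24-25-5-8-3-8-4-4"/><path data-order="1" d="M486 365l0-19 3-5 8-8 4 0 2-2 14-13 0-13 2-3"/><path data-order="1" d="M311 361l0 18-8 4-20 0-1-1-5 0-2-1-22 0-10 9 0 7 2 1 4 15 5 10 11 16 0 3 1 1 0 8 1 2 0 5 2 1 0 3 8 12 1 8 1 1 0 15 2 1 0 4 2 7"/><path data-order="1" d="M165 350l-6-3-25 0-9 7-4 1-24 24-10 0"/><path data-order="3" d="M51 334l-32 0-2-1"/><path data-order="2" d="M66 326l-8 8-7 0"/><path data-order="1" d="M371 311l14-5 10-1 2-2 14-2 7-3 5 0 2-1 45 0 1 1 31 0 1 1 3 0"/><path data-order="2" d="M519 302l8 0"/><path data-order="2" d="M506 299l1 2 12 1"/><path data-order="2" d="M75 290l0 24-1 1 0 3-8 8"/><path data-order="1" d="M77 285l0 4-2 1"/><path data-order="1" d="M290 262l-4-8 0-3-7-12 0-6-2-6 0-4-2-1 0-36 2-3 33-33 11-1 1-2 7-1 4-3 42-42 2-3 0-7-2-2"/><path data-order="1" d="M227 242l-14 11-8 4-10 2-8 8-1 10-4 8-13 13-24 12-7 1-1 2-12 1-2 1-8 2-1 1-11 1-1 2-28 0-4 4-4 1"/><path data-order="1" d="M345 198l5 0 1-1 14 0 5 2 19 16 5 3 3 0 12 7 28 28 8 4 2 0 2 1 8 0 1 1 9 0 2 2 6 0 2 1 8 1 10 10 2 2 0 6 1 1 0 7 3 5 5 5"/><path data-order="1" d="M461 178l20-24 0-4 2-4 0-11-1-1 0-3-8-6-24 0-16-12-9-4-6-4-2 0-4-3-11-1-1-2-6 0-9-4-3 0-8-6"/><path data-order="1" d="M215 173l0-6 2-2 6-7"/><path data-order="1" d="M189 161l5 0 1 1 20 0 8-4"/><path data-order="2" d="M59 158l-18 17 0 23 2 7 0 6 2 2 0 5 1 1 1 7 7 13 3 3 1 4 5 8 4 4 6 11 0 2 1 2 0 5 1 1 0 11"/><path data-order="2" d="M223 158l3-3 13-5 8-7 2 0 8-8 2-5 8-9 0-2 7-6 0-2 9-9 3-5 0-18"/><path data-order="1" d="M63 155l-4 3"/><path data-order="1" d="M98 103l-7 3-5 0-5 3-7 0-8 6 0 14 1 1 0 7 2 1 0 9-2 3-8 8"/><path data-order="1" d="M287 90l0-9-1-2"/><path data-order="2" d="M375 89l-1-28-4-10-7-6"/><path data-order="2" d="M286 79l-1-18 1-2 0-4 3-5 0-3 5-10 4-6 0-12"/><path data-order="2" d="M363 45l-2-2-20-1-2-1-4 0-6-3-6 0-5-3-7-1-8-5-2 0 0-4-3-6"/><path data-order="1" d="M371 43l-2 2-6 0"/>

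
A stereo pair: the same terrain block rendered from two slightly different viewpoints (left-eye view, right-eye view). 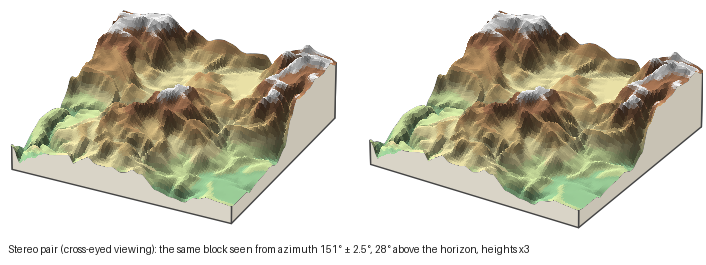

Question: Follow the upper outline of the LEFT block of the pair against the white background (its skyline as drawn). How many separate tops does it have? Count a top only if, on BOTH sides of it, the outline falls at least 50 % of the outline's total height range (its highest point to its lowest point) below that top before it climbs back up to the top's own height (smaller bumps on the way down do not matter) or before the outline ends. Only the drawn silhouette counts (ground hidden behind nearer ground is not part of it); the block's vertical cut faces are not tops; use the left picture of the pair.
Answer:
0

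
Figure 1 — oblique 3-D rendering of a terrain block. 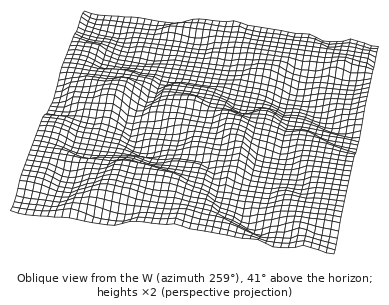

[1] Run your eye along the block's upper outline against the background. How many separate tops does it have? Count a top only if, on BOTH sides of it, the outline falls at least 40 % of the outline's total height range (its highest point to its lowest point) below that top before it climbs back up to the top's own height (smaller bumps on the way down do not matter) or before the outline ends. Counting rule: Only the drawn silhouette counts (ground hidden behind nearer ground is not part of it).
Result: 0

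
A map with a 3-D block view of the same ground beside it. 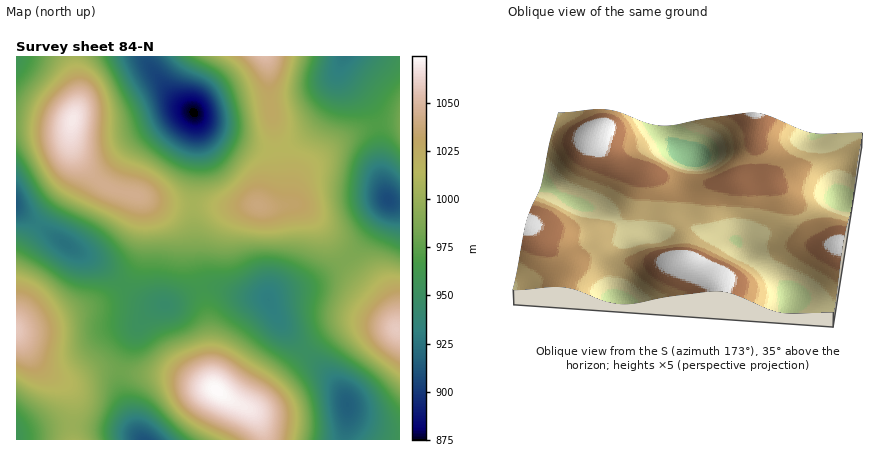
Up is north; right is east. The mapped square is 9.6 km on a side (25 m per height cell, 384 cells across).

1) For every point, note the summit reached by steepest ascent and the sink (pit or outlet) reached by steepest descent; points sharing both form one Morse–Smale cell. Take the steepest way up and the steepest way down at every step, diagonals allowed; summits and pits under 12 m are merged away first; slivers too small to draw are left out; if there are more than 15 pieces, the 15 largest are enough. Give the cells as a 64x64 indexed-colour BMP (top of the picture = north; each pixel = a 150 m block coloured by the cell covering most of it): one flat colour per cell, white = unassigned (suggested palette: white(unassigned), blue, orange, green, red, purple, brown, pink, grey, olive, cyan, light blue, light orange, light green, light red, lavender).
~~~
<image width="64" height="64" href="data:image/bmp;base64,Qk12CAAAAAAAAHYAAAAoAAAAQAAAAEAAAAABAAQAAAAAAAAIAAATCwAAEwsAABAAAAAAAAAA////ALR3HwAOf/8ALKAsACgn1gC9Z5QAS1aMAMJ34wB/f38AIr28AM++FwDox64AeLv/AIrfmACWmP8A1bDFAAAAAAAAAAAAAAAJmZmZmZmZmZmZm7u7u7u7u7u7u7u7AAAAAAAAAAAAAJmZmZmZmZmZmZmbu7u7u7u7u7u7qqoAAAAAAAAAAAAAmZmZmZmZmZmZmZu7u7u7u7u7u6qqqgAAAAAAAAAAAAmZmZmZmZmZmZmZu7u7u7u7u7uqqqqqAAAAAAAAAAAACZmZmZmZmZmZmZm7u7u7u7u7u6qqqqoAAAAAAAAAAAAJmZmZmZmZmZmZVbu7u7u7u7u6qqqqqgAAAAAAAAAAAJmZmZmZmZmZmVVVW7u7u7u7u7qqqqqqAAAAAAAAAAAAmZmZmZmZmZlVVVVVu7u7u7u7uqqqqqoAAAAAAAAAAACZmZmZmZmZlVVVVVVbu7u7u7uqqqqqqgAAAAAAAAAACZmZmZmZmd3VVVVVVVu7u7u7uqqqqqqqAAAAB3dwAAAJmZmZmZ3d3dVVVVVVVbu7u7uqqqqqqqoAAAd3d3d3AAnd3d3d3d3dVVVVVVVVW7u7uqqqqqqqqgAAd3d3d3d3d93d3d3d3d1VVVVVVVVVu7uqqqqqqqqqAAd3d3d3d3d33d3d3d3d3VVVVVVVVVVbuqqqqqqqqqoAd3d3d3d3d3fd3d3d3d3dVVVVVVVVVVWqqqqqqqqqqgB3d3d3d3d3d33d3d3d3d1VVVVVVVVVVcqqqqqqqqqqB3d3d3d3d3d3fd3d3d3d3VVVVVVVVVVczKqqqqqqqqp3d3d3d3d3d3d33d3d3d3dVVVVVVVVVczMzKqqqqqqqnd3d3d3d3d3d3fd3d3d3d1VVVVVVVVczMzMyqqqqqqqiIiHd3d3d3d3d33d3d3d3VVVVVVVVczMzMzMzMzMzMCIiIiHd3d3d3d3d93d3d3dVVVVVVVczMzMzMzMzMzMwIiIiIiId3d3d3d3fd3d3d1VVVVVVVzMzMzMzMzMzMwAiIiIiIiIh3d3d3d33d3d3VVVVVVVzMzMzMzMzMzMzACIiIiIiIiIh3d3f////d3VVVVVVVXMzMzMzMzMzMzAAIiIiIiIiIiId3///////dVVVTMzMzPMzMzMzMzMzAAAiIiIiIiIiIiI////////8zMzMzMzMzM8zMzMzMzAAACIiIiIiIiIiIL////////zMzMzMzMzMzMzzMzMzAAAAIiIiIiIiIiIIi///////zMzMzMzMzMzMzM8zMzAAAAAiIiIiIiIiIIiIv//////MzMzMzMzMzMzMzM8zAAAAACIiIiIiIiIIiIi//////8zMzMzMzMzMzMzMzPAAAAAAIiIiIiIiCIiIiIv/////zMzMzMzMzMzMzMzM2AAAAAAiIiIiIgiIiIiIi//////MzMzMzMzMzMzMzMzZgAAAACIiIiIIiIiIiIiL/////8zMzMzMzMzMzMzMzZmYAAAAIiIiIIiIiIiIiIv////8DMzMzMzMzMzMzMzZmZmAAAAiIiIIiIiIiIiIi/////wMzMzMzMzMzMzMzNmZmZgAACIiCIiIiIiIiIiL/////AzMzMzMzMzMzMzNmZmZmYAAIiCIiIiIiIiIiIv////ADMzMzMzMzMzMzNmZmZmZgAAgiIiIiIiIiIiIi////AAMzMzMzMzMzMzNmZmZmZmYAAiIiIiIiIiIiIiL//wAAAzMzMzMzMzMzNmZmZmZmZgACIiIiIiIiIiIiIv8AEREe7u7u7u7gAAZmZmZmZmZmYAIiIiIiIiIiIiIiERERER7u7u7u7u4ABmZmZmZmZmZgAiIiIiIiIiIiERERERERHu7u7u7u7gAGZmZmZmZmZmACIiIiIiIiIhEREREREREe7u7u7u7u4ABmZmZmZmZmAAIiIiIiIiIRERERERERER7u7u7u7u7gAGZmZmZmZmYAAiIiIiIiIRERERERERERHu7u7u7u7uAABmZmZmZmZgACIiIiIiIREREREREREREe7u7u7u7u4AAAZmZmZmZmAAIiIiIiIhERERERERERER7u7u7u7u7gAAAGZmZmZmYAAiIiIiIhERERERERERERHu7u7u7u7uAAAABmZmZmZgACIiIiIhEREREREREREREe7u7u7u5EAAAAAAZmZmZmAAIiIiIiERERERERERERER7u7u7kREQAAAAAAAZmZmYAAiIiIiIRERERERERERERHu7uRERERAAAAAAAAGZmYAACIiIiIhEREREREREREREe7kREREREAAAAAAAAAGZgAAIgAAAAERERERERERERER7kREREREQAAAAAAAAAAAAAAAAAAAARERERERERERERFERERERERAAAAAAAAAAAAAAAAAAAAAEREREREREREREUREREREREAAAAAAAAAAAAAAAAAAAAARERERERERERFEREREREREAAAAAAAAAAAAAAAAAAAAABERERERERERFEREREREREQAAAAAAAAAAAAAAAAAAAAAARERERERERFERERERERERAAAAAAAAAAAAAAAAAAAAAARERERERERFEREREREREREAAAAAAAAAAAAAAAAAAAAABERERERERFEREREREREREQAAAAAAAAAAAAAAAAAAAAAEREREREREURERERERERERAAAAAAAAAAAAAAAAAAAAAAREREREREUREREREREREREAAAAAAAAAAAAAAAAAAAAABEREREREUREREREREREREQAAAAAAAAAAAAAAAAAAAAAERERERERRERERERERERERAAAAAAAAAAAAAAA"/>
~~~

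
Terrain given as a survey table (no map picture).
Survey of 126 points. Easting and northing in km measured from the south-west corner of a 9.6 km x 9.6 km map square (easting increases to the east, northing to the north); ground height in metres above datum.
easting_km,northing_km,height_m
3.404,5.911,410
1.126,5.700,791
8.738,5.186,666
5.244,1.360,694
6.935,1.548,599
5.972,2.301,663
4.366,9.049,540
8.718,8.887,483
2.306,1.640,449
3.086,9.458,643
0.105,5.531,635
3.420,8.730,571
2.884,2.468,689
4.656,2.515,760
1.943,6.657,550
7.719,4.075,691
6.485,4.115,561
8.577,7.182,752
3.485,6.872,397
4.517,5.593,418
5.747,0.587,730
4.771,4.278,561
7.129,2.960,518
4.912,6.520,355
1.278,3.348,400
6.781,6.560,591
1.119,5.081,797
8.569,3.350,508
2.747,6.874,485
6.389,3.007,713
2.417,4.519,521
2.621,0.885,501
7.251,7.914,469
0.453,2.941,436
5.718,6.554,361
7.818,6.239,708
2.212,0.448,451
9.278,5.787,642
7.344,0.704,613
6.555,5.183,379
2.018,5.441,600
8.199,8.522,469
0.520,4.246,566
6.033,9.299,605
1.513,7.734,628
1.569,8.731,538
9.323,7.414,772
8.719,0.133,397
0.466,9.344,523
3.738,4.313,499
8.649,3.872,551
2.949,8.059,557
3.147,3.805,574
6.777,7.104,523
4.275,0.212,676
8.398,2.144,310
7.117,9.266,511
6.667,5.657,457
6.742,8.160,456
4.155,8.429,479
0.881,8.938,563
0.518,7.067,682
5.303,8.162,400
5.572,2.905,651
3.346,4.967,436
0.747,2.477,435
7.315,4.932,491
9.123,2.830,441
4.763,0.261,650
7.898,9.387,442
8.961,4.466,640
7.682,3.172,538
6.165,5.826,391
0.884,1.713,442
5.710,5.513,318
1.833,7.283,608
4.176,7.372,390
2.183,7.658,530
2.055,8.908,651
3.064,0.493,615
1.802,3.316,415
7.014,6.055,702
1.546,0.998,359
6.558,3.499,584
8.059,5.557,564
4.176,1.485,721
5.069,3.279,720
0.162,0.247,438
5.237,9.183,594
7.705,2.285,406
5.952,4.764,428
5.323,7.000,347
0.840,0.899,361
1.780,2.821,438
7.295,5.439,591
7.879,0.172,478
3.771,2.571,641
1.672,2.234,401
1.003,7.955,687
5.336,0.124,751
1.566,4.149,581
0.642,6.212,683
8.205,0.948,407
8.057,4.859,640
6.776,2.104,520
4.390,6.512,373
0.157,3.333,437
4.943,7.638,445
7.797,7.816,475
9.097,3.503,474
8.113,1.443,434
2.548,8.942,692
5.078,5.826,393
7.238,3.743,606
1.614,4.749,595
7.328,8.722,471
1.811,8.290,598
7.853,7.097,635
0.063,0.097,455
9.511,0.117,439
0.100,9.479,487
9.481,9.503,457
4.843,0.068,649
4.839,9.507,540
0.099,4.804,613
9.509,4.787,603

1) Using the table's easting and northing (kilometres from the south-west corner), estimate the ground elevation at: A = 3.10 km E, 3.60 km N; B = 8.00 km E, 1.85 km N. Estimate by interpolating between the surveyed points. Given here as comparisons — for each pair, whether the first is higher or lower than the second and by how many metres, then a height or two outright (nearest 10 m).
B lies lower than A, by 150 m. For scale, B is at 440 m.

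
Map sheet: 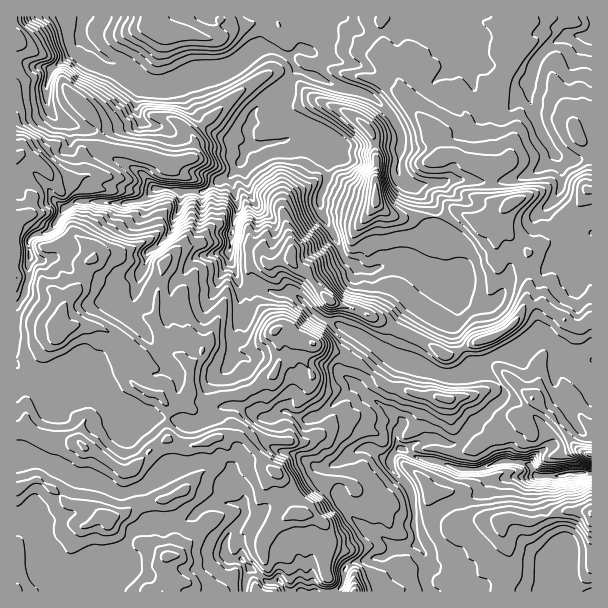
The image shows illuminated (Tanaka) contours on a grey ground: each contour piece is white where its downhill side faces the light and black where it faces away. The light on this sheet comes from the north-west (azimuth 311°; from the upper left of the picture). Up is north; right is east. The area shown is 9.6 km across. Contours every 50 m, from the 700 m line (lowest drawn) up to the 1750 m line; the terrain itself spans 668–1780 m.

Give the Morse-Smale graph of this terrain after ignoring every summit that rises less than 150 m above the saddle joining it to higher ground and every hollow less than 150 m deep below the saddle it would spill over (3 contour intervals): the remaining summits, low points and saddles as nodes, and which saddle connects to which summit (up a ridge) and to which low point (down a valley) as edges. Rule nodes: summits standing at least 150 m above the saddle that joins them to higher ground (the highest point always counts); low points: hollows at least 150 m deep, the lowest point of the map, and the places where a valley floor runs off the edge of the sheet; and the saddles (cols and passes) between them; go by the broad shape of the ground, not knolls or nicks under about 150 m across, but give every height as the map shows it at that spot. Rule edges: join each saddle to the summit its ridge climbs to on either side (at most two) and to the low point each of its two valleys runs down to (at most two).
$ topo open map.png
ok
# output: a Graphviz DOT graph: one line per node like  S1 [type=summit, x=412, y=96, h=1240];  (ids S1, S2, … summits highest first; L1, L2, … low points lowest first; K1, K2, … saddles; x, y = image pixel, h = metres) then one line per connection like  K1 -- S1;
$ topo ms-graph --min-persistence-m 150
graph terrain {
  S1 [type=summit, x=110, y=518, h=1780];
  S2 [type=summit, x=329, y=300, h=1547];
  S3 [type=summit, x=591, y=455, h=1521];
  S4 [type=summit, x=591, y=513, h=1505];
  S5 [type=summit, x=377, y=200, h=1379];
  S6 [type=summit, x=161, y=30, h=993];
  L1 [type=low, x=84, y=17, h=668];
  L2 [type=low, x=591, y=36, h=703];
  L3 [type=low, x=581, y=473, h=780];
  K1 [type=saddle, x=248, y=284, h=1342];
  K2 [type=saddle, x=342, y=587, h=1338];
  K3 [type=saddle, x=462, y=348, h=1264];
  K4 [type=saddle, x=309, y=306, h=1245];
  K5 [type=saddle, x=501, y=384, h=1200];
  K6 [type=saddle, x=428, y=590, h=1177];
  K7 [type=saddle, x=435, y=216, h=1101];
  K8 [type=saddle, x=375, y=144, h=1086];
  K9 [type=saddle, x=413, y=453, h=1063];
  K10 [type=saddle, x=506, y=72, h=922];
  K11 [type=saddle, x=311, y=29, h=777];
  K1 -- S1;
  K1 -- S2;
  K1 -- L1;
  K2 -- S1;
  K2 -- L1;
  K2 -- L3;
  K3 -- S1;
  K3 -- L1;
  K3 -- L3;
  K4 -- S1;
  K4 -- S2;
  K4 -- L1;
  K4 -- L3;
  K5 -- S1;
  K5 -- S3;
  K5 -- L3;
  K6 -- S1;
  K6 -- S4;
  K6 -- L3;
  K7 -- S1;
  K7 -- S5;
  K7 -- L1;
  K8 -- S1;
  K8 -- S5;
  K8 -- L1;
  K9 -- S4;
  K9 -- S3;
  K9 -- L3;
  K10 -- S1;
  K10 -- L1;
  K10 -- L2;
  K11 -- S1;
  K11 -- S6;
  K11 -- L1;
}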